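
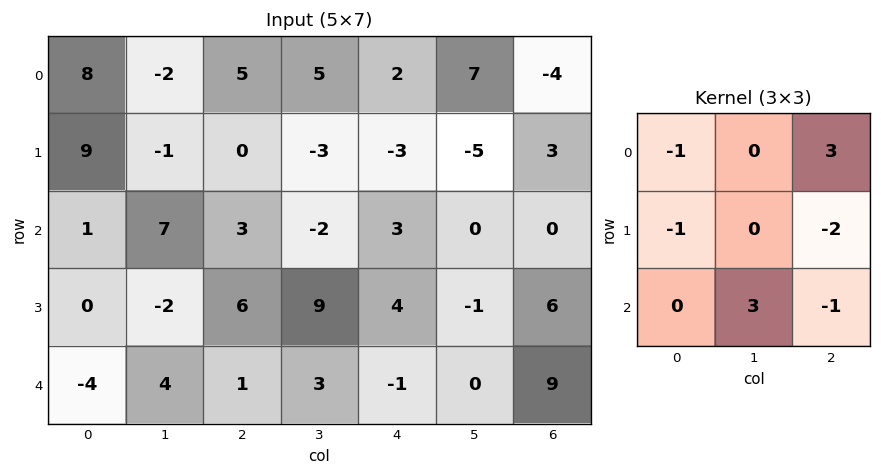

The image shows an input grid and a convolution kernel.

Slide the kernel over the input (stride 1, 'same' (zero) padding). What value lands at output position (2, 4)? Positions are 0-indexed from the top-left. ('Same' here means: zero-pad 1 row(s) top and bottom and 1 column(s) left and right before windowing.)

3

The receptive field on the zero-padded input at this output position is [-3 -3 -5 / -2 3 0 / 9 4 -1]. Elementwise product with the kernel and sum: -3·-1 + -5·3 + -2·-1 + 0·-2 + 4·3 + -1·-1.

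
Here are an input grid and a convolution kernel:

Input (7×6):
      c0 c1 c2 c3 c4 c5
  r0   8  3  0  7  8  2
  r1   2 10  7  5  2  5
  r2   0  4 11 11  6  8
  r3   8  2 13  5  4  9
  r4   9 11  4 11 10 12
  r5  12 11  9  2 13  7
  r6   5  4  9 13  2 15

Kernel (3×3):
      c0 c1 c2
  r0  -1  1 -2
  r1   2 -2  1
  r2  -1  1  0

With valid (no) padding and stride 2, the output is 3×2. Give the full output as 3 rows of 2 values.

-10 -3
9 15
4 18

Output[0,0]: The receptive field on the input at this output position is [8 3 0 / 2 10 7 / 0 4 11]. Elementwise product with the kernel and sum: 8·-1 + 3·1 + 0·-2 + 2·2 + 10·-2 + 7·1 + 0·-1 + 4·1.
Output[0,1]: The receptive field on the input at this output position is [0 7 8 / 7 5 2 / 11 11 6]. Elementwise product with the kernel and sum: 0·-1 + 7·1 + 8·-2 + 7·2 + 5·-2 + 2·1 + 11·-1 + 11·1.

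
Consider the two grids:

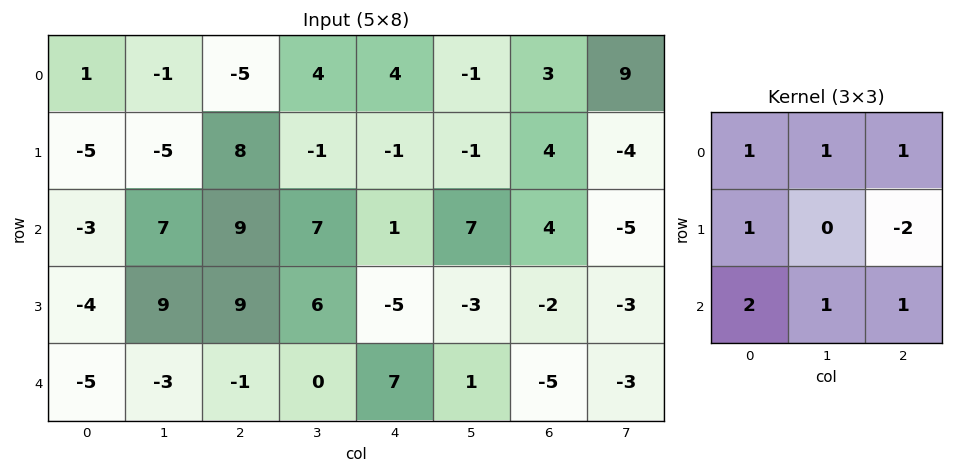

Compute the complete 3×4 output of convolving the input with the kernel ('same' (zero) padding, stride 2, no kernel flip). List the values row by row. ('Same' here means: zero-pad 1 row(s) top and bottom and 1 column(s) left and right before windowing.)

-8 -12 2 -21
-19 28 -6 5
11 21 -4 -1

Output[0,0]: The receptive field on the zero-padded input at this output position is [0 0 0 / 0 1 -1 / 0 -5 -5]. Elementwise product with the kernel and sum: 0·1 + 0·1 + 0·1 + 0·1 + -1·-2 + 0·2 + -5·1 + -5·1.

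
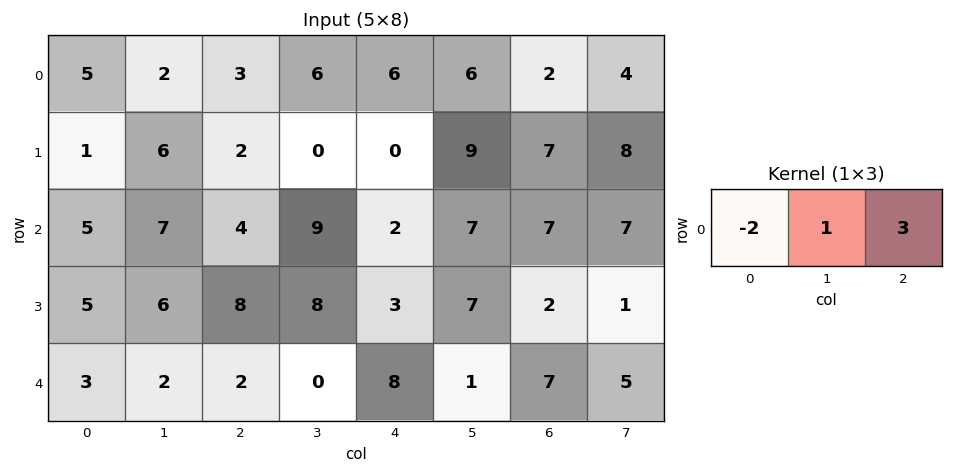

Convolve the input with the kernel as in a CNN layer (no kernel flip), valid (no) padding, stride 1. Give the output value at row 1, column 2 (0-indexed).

-4

The receptive field on the input at this output position is [2 0 0]. Elementwise product with the kernel and sum: 2·-2 + 0·1 + 0·3.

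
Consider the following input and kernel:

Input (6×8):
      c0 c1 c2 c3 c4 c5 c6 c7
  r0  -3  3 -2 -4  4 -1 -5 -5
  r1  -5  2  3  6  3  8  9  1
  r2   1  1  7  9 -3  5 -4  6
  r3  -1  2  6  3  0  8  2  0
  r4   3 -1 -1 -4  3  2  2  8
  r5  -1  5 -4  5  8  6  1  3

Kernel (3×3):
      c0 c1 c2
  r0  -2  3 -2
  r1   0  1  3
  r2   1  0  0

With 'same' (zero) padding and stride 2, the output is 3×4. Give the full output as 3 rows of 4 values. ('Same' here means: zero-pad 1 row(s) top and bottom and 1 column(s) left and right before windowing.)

Output[0,0]: The receptive field on the zero-padded input at this output position is [0 0 0 / 0 -3 3 / 0 -5 2]. Elementwise product with the kernel and sum: 0·-2 + 0·3 + 0·-2 + -3·1 + 3·3 + 0·1.

6 -12 7 -12
-15 29 -4 31
-7 0 -8 22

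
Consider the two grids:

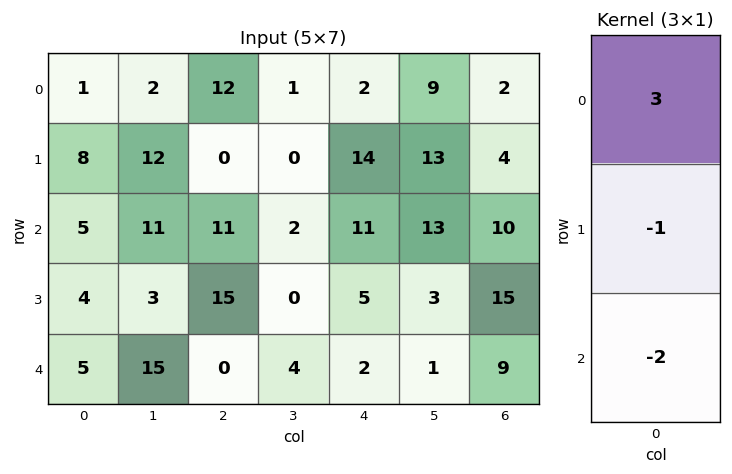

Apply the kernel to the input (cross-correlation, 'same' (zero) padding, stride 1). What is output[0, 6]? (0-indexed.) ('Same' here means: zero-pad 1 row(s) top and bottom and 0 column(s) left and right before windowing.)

-10

The receptive field on the zero-padded input at this output position is [0 / 2 / 4]. Elementwise product with the kernel and sum: 0·3 + 2·-1 + 4·-2.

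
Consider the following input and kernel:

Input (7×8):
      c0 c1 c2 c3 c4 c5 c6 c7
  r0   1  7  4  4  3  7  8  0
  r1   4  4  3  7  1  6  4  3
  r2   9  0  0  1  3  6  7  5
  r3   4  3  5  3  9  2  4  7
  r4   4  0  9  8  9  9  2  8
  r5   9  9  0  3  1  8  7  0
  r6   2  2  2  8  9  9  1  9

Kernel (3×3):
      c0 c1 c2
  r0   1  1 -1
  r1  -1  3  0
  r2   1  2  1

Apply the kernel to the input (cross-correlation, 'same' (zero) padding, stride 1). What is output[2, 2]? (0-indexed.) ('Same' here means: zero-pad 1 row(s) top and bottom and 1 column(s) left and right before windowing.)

16

The receptive field on the zero-padded input at this output position is [4 3 7 / 0 0 1 / 3 5 3]. Elementwise product with the kernel and sum: 4·1 + 3·1 + 7·-1 + 0·-1 + 0·3 + 3·1 + 5·2 + 3·1.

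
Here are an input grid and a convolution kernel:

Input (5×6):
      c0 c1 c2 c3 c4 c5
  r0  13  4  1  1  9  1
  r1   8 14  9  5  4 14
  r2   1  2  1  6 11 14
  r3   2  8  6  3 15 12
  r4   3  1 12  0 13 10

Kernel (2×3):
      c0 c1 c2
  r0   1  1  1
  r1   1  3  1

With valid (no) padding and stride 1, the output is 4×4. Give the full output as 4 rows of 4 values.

Output[0,0]: The receptive field on the input at this output position is [13 4 1 / 8 14 9]. Elementwise product with the kernel and sum: 13·1 + 4·1 + 1·1 + 8·1 + 14·3 + 9·1.
Output[0,1]: The receptive field on the input at this output position is [4 1 1 / 14 9 5]. Elementwise product with the kernel and sum: 4·1 + 1·1 + 1·1 + 14·1 + 9·3 + 5·1.

77 52 39 42
39 39 48 76
36 38 48 91
34 54 49 79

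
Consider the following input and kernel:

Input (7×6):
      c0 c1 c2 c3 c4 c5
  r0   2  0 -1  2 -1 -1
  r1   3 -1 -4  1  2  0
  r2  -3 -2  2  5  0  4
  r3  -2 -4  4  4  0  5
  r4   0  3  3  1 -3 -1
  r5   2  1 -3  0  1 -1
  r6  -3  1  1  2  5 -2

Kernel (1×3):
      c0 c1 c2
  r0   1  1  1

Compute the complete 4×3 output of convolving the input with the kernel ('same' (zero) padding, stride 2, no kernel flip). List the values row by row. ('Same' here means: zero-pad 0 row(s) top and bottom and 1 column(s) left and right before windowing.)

Output[0,0]: The receptive field on the zero-padded input at this output position is [0 2 0]. Elementwise product with the kernel and sum: 0·1 + 2·1 + 0·1.
Output[0,1]: The receptive field on the zero-padded input at this output position is [0 -1 2]. Elementwise product with the kernel and sum: 0·1 + -1·1 + 2·1.

2 1 0
-5 5 9
3 7 -3
-2 4 5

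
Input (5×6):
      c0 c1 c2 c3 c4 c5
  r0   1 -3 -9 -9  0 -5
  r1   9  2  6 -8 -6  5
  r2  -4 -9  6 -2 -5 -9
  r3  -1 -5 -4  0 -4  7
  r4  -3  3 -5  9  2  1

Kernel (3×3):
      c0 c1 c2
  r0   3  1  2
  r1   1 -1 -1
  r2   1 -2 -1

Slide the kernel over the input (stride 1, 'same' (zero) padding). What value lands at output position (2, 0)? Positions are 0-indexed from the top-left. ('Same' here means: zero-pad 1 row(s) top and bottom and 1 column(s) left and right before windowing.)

The receptive field on the zero-padded input at this output position is [0 9 2 / 0 -4 -9 / 0 -1 -5]. Elementwise product with the kernel and sum: 0·3 + 9·1 + 2·2 + 0·1 + -4·-1 + -9·-1 + 0·1 + -1·-2 + -5·-1.

33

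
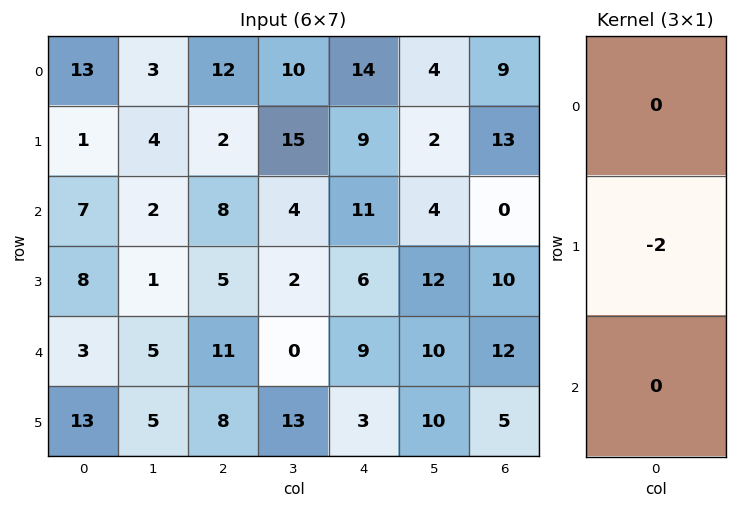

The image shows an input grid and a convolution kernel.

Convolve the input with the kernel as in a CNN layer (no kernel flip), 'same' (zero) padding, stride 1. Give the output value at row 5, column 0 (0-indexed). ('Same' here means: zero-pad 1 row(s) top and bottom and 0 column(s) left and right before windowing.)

-26

The receptive field on the zero-padded input at this output position is [3 / 13 / 0]. Elementwise product with the kernel and sum: 13·-2.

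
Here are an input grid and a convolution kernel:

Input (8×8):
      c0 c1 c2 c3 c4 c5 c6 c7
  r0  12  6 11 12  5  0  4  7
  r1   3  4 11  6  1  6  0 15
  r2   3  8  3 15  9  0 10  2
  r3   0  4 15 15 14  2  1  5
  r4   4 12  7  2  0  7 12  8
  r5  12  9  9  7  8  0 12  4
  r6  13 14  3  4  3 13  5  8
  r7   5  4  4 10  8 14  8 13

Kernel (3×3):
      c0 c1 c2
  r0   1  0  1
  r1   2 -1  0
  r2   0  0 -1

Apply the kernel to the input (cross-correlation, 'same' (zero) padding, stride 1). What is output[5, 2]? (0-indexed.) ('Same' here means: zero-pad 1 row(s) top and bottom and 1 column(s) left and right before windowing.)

The receptive field on the zero-padded input at this output position is [12 7 2 / 9 9 7 / 14 3 4]. Elementwise product with the kernel and sum: 12·1 + 2·1 + 9·2 + 9·-1 + 4·-1.

19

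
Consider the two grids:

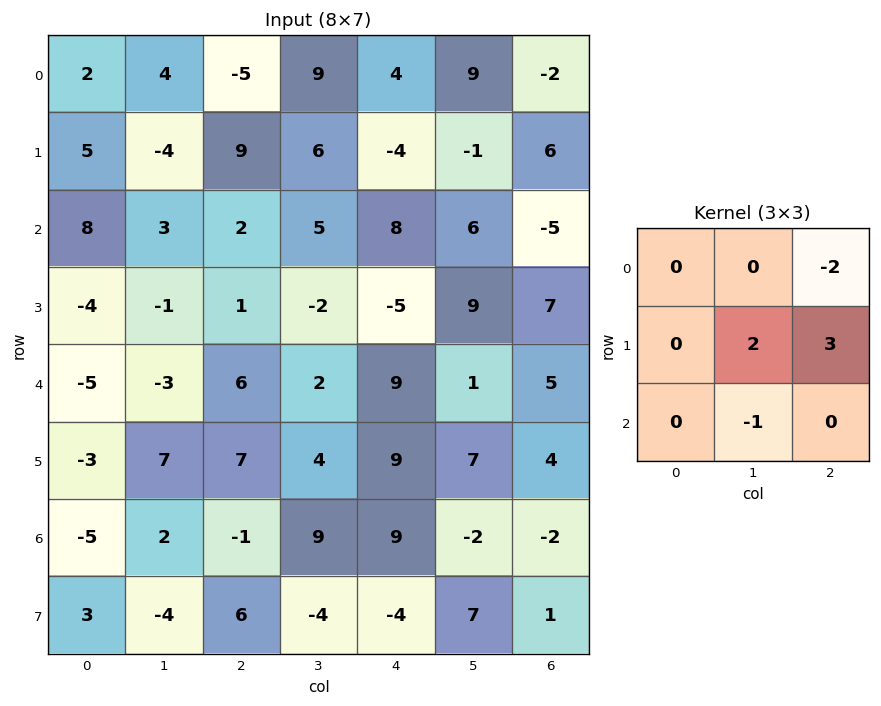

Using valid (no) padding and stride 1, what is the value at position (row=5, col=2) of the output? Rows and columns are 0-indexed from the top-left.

The receptive field on the input at this output position is [7 4 9 / -1 9 9 / 6 -4 -4]. Elementwise product with the kernel and sum: 9·-2 + 9·2 + 9·3 + -4·-1.

31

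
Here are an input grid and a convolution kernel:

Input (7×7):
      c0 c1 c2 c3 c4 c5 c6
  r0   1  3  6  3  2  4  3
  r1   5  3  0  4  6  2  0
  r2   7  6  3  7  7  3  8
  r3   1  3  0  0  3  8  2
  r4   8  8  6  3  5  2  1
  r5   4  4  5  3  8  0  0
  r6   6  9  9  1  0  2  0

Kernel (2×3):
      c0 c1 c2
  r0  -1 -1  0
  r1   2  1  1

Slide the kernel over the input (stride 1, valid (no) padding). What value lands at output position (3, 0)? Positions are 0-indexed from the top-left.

26

The receptive field on the input at this output position is [1 3 0 / 8 8 6]. Elementwise product with the kernel and sum: 1·-1 + 3·-1 + 8·2 + 8·1 + 6·1.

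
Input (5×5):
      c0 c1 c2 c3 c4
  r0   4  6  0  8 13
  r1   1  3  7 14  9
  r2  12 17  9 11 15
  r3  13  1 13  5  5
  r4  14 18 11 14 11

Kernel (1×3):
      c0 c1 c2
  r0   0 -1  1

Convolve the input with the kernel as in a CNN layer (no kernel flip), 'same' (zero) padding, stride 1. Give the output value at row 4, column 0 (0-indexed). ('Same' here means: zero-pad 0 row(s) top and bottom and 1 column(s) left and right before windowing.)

The receptive field on the zero-padded input at this output position is [0 14 18]. Elementwise product with the kernel and sum: 14·-1 + 18·1.

4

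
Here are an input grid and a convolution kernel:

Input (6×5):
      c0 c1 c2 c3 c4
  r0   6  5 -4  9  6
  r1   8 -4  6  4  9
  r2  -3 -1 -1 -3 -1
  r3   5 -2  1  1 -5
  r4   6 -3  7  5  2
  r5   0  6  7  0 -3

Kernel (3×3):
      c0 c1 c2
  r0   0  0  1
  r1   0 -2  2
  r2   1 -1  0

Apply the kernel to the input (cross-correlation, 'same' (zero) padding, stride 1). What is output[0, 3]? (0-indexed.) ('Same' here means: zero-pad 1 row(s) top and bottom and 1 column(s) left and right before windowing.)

The receptive field on the zero-padded input at this output position is [0 0 0 / -4 9 6 / 6 4 9]. Elementwise product with the kernel and sum: 0·1 + 9·-2 + 6·2 + 6·1 + 4·-1.

-4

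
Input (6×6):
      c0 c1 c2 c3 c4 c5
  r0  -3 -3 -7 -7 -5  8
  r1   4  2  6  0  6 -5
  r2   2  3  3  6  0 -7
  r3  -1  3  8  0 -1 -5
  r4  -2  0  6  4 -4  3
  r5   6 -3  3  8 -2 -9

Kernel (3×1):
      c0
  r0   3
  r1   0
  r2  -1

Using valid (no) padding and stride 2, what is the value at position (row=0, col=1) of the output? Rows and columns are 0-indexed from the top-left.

-24

The receptive field on the input at this output position is [-7 / 6 / 3]. Elementwise product with the kernel and sum: -7·3 + 3·-1.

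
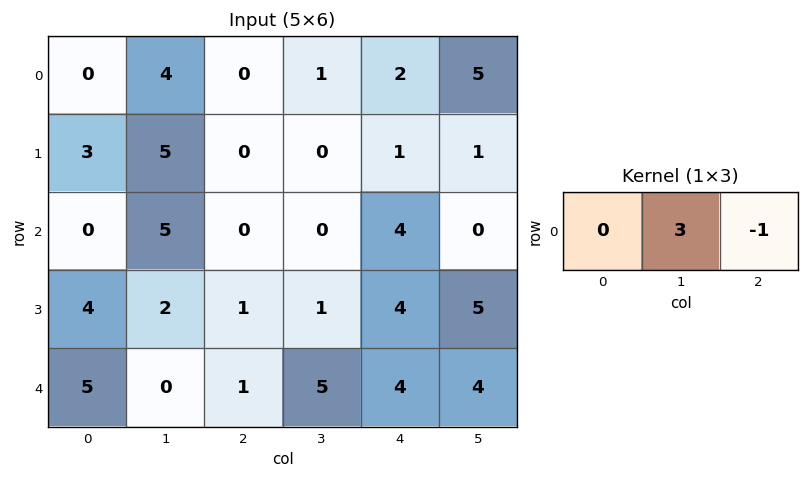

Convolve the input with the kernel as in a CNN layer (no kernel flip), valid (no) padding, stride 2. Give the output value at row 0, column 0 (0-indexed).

The receptive field on the input at this output position is [0 4 0]. Elementwise product with the kernel and sum: 4·3 + 0·-1.

12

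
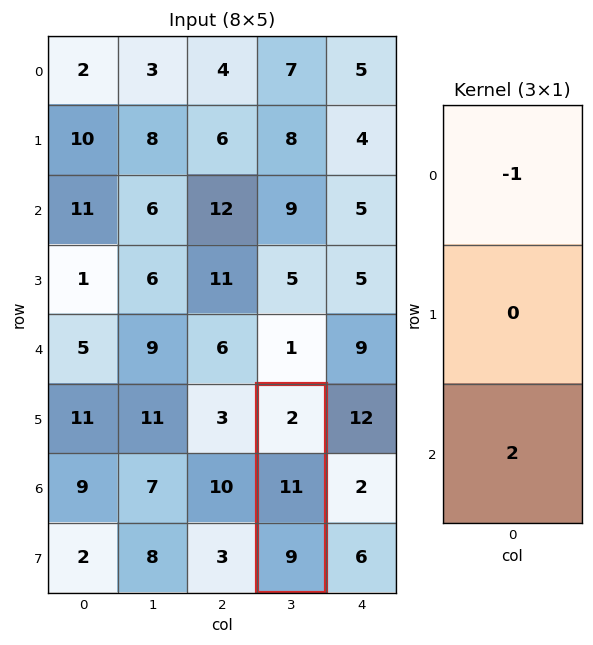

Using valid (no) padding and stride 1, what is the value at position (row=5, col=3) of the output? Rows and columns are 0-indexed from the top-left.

The receptive field on the input at this output position is [2 / 11 / 9]. Elementwise product with the kernel and sum: 2·-1 + 9·2.

16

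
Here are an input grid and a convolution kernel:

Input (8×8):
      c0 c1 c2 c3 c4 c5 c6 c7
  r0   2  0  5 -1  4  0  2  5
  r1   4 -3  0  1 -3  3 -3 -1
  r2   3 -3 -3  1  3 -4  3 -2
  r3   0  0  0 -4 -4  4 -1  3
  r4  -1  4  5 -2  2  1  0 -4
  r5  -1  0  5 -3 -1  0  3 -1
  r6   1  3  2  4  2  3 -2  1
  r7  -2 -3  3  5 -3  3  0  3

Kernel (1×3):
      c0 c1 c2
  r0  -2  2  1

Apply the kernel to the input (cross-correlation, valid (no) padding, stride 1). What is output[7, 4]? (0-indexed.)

The receptive field on the input at this output position is [-3 3 0]. Elementwise product with the kernel and sum: -3·-2 + 3·2 + 0·1.

12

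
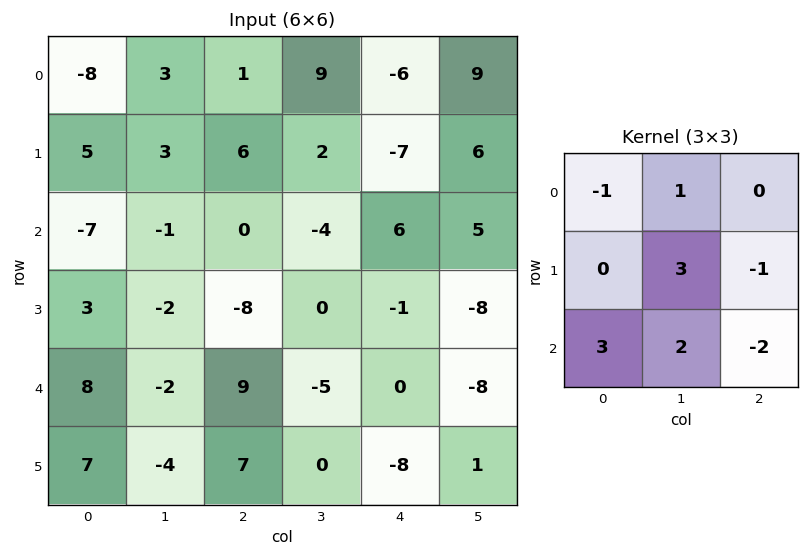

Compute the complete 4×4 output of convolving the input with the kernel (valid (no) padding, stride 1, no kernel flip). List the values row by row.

-9 19 1 -52
16 -15 -44 18
10 -1 14 16
-21 28 30 -11

Output[0,0]: The receptive field on the input at this output position is [-8 3 1 / 5 3 6 / -7 -1 0]. Elementwise product with the kernel and sum: -8·-1 + 3·1 + 3·3 + 6·-1 + -7·3 + -1·2 + 0·-2.
Output[0,1]: The receptive field on the input at this output position is [3 1 9 / 3 6 2 / -1 0 -4]. Elementwise product with the kernel and sum: 3·-1 + 1·1 + 6·3 + 2·-1 + -1·3 + 0·2 + -4·-2.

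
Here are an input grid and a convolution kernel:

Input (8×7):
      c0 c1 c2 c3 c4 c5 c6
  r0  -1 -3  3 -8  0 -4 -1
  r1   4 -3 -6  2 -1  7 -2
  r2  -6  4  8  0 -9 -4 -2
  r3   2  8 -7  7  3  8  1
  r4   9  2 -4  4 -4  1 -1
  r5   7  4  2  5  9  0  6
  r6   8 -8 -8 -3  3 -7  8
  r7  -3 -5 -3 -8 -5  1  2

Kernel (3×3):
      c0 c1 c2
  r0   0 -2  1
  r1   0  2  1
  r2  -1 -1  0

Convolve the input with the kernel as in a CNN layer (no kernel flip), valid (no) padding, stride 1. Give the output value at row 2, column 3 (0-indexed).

The receptive field on the input at this output position is [0 -9 -4 / 7 3 8 / 4 -4 1]. Elementwise product with the kernel and sum: -9·-2 + -4·1 + 3·2 + 8·1 + 4·-1 + -4·-1.

28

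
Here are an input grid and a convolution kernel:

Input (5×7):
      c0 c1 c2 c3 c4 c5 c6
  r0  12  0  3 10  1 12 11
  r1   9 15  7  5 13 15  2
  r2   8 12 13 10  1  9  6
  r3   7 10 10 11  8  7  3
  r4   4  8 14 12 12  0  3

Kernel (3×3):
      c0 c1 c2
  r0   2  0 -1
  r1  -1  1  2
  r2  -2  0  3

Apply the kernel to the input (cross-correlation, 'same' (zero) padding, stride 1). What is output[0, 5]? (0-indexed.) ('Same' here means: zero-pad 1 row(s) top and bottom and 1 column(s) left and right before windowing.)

The receptive field on the zero-padded input at this output position is [0 0 0 / 1 12 11 / 13 15 2]. Elementwise product with the kernel and sum: 0·2 + 0·-1 + 1·-1 + 12·1 + 11·2 + 13·-2 + 2·3.

13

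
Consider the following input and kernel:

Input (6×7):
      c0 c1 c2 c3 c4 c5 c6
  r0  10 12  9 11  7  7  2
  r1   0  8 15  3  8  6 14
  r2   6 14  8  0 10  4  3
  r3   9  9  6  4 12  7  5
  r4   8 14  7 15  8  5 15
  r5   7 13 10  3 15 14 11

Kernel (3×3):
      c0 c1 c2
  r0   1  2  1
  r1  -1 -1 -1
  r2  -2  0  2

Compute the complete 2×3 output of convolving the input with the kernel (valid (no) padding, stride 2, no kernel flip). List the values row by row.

Output[0,0]: The receptive field on the input at this output position is [10 12 9 / 0 8 15 / 6 14 8]. Elementwise product with the kernel and sum: 10·1 + 12·2 + 9·1 + 0·-1 + 8·-1 + 15·-1 + 6·-2 + 8·2.

24 16 -19
16 -2 11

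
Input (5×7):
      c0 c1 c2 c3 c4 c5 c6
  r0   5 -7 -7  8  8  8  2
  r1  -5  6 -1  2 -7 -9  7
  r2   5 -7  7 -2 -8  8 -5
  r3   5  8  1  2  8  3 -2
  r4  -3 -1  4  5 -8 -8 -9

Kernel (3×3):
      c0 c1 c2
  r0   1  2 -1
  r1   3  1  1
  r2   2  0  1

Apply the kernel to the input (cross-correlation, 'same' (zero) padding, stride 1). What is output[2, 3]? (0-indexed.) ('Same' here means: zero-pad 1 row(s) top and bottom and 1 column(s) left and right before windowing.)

The receptive field on the zero-padded input at this output position is [-1 2 -7 / 7 -2 -8 / 1 2 8]. Elementwise product with the kernel and sum: -1·1 + 2·2 + -7·-1 + 7·3 + -2·1 + -8·1 + 1·2 + 8·1.

31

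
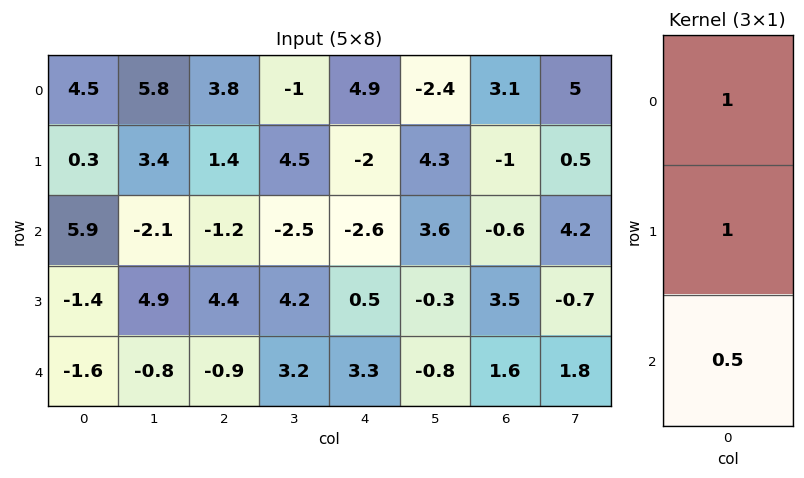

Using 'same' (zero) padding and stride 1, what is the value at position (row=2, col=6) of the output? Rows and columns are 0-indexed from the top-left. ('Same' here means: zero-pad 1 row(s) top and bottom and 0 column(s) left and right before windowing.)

The receptive field on the zero-padded input at this output position is [-1 / -0.6 / 3.5]. Elementwise product with the kernel and sum: -1·1 + -0.6·1 + 3.5·0.5.

0.15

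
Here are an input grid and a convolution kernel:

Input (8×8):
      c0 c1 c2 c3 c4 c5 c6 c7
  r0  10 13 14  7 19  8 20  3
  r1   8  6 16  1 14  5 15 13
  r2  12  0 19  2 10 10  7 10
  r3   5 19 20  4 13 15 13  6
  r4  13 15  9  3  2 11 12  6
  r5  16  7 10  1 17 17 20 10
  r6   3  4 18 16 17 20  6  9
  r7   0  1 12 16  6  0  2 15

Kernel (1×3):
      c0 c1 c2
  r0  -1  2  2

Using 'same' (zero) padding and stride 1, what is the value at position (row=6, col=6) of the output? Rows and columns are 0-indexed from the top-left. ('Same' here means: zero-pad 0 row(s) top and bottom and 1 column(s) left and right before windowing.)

The receptive field on the zero-padded input at this output position is [20 6 9]. Elementwise product with the kernel and sum: 20·-1 + 6·2 + 9·2.

10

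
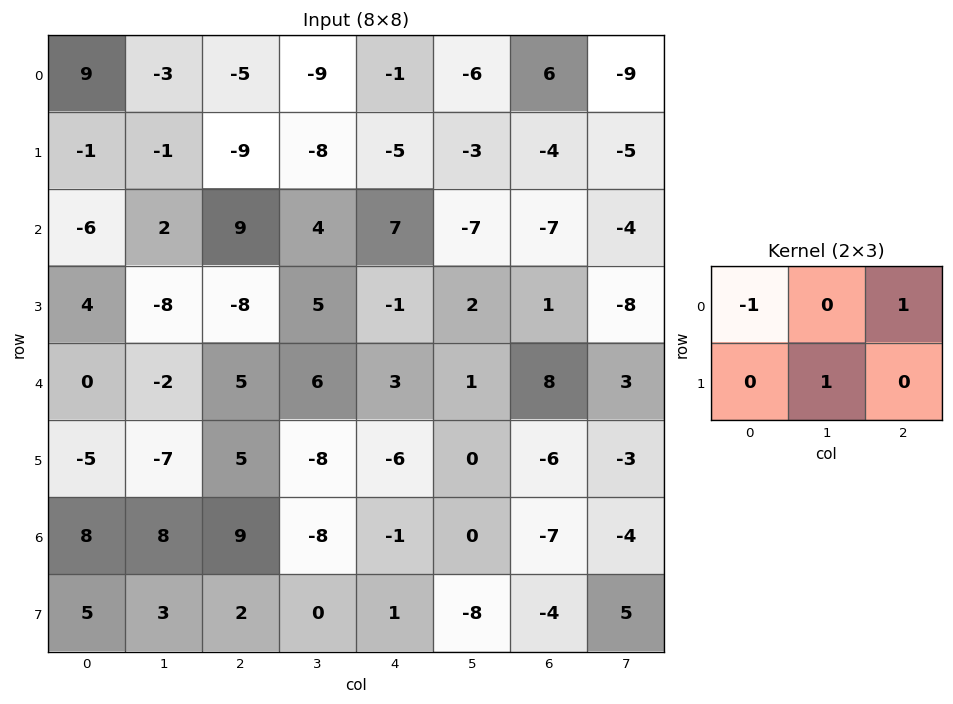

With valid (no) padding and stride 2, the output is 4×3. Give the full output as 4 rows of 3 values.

Output[0,0]: The receptive field on the input at this output position is [9 -3 -5 / -1 -1 -9]. Elementwise product with the kernel and sum: 9·-1 + -5·1 + -1·1.
Output[0,1]: The receptive field on the input at this output position is [-5 -9 -1 / -9 -8 -5]. Elementwise product with the kernel and sum: -5·-1 + -1·1 + -8·1.

-15 -4 4
7 3 -12
-2 -10 5
4 -10 -14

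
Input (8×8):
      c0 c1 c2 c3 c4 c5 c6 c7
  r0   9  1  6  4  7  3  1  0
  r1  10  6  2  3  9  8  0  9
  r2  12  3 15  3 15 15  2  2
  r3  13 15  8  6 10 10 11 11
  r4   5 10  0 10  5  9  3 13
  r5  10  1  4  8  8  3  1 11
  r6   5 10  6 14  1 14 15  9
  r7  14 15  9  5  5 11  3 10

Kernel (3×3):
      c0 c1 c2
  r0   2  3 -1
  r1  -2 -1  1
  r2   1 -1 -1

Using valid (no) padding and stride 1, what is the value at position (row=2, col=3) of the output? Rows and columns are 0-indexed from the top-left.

20

The receptive field on the input at this output position is [3 15 15 / 6 10 10 / 10 5 9]. Elementwise product with the kernel and sum: 3·2 + 15·3 + 15·-1 + 6·-2 + 10·-1 + 10·1 + 10·1 + 5·-1 + 9·-1.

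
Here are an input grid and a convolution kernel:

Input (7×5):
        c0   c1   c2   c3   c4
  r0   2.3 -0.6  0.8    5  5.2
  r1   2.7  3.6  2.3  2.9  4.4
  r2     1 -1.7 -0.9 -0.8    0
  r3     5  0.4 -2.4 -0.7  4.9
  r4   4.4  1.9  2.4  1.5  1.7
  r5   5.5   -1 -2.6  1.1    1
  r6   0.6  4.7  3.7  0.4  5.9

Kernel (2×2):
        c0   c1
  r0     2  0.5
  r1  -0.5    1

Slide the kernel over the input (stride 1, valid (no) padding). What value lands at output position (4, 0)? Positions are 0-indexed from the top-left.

6

The receptive field on the input at this output position is [4.4 1.9 / 5.5 -1]. Elementwise product with the kernel and sum: 4.4·2 + 1.9·0.5 + 5.5·-0.5 + -1·1.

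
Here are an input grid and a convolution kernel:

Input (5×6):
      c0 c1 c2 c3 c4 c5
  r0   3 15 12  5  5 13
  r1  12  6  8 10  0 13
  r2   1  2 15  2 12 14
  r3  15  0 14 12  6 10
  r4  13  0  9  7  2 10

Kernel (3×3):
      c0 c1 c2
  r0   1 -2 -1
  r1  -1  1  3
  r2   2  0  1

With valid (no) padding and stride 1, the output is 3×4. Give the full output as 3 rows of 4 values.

Output[0,0]: The receptive field on the input at this output position is [3 15 12 / 12 6 8 / 1 2 15]. Elementwise product with the kernel and sum: 3·1 + 15·-2 + 12·-1 + 12·-1 + 6·1 + 8·3 + 1·2 + 15·1.
Output[0,1]: The receptive field on the input at this output position is [15 12 5 / 6 8 10 / 2 15 2]. Elementwise product with the kernel and sum: 15·1 + 12·-2 + 5·-1 + 6·-1 + 8·1 + 10·3 + 2·2 + 2·1.

-4 24 41 29
82 11 45 83
44 27 35 12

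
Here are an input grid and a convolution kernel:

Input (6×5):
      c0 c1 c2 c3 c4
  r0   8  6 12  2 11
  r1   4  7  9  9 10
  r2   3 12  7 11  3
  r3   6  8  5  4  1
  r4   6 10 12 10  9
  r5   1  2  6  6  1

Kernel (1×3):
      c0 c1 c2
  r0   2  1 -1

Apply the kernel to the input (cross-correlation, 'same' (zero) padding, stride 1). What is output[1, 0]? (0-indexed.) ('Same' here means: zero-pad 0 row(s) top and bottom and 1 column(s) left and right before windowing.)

-3

The receptive field on the zero-padded input at this output position is [0 4 7]. Elementwise product with the kernel and sum: 0·2 + 4·1 + 7·-1.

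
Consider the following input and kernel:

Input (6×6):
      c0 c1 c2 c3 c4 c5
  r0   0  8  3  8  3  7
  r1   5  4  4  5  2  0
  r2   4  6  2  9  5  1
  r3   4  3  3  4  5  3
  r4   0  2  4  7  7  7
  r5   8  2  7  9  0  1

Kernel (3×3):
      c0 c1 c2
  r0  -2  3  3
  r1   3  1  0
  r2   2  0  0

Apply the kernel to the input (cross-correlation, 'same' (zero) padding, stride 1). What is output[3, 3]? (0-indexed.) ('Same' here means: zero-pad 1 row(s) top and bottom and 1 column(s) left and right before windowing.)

59

The receptive field on the zero-padded input at this output position is [2 9 5 / 3 4 5 / 4 7 7]. Elementwise product with the kernel and sum: 2·-2 + 9·3 + 5·3 + 3·3 + 4·1 + 4·2.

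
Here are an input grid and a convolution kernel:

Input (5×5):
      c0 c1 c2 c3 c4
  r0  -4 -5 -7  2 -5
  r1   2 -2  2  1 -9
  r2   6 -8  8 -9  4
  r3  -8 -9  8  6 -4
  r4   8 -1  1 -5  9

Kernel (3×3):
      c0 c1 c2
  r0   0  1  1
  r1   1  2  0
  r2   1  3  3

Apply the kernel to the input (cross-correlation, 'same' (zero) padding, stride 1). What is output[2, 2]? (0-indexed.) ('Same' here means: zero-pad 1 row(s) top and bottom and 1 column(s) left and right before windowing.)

The receptive field on the zero-padded input at this output position is [-2 2 1 / -8 8 -9 / -9 8 6]. Elementwise product with the kernel and sum: 2·1 + 1·1 + -8·1 + 8·2 + -9·1 + 8·3 + 6·3.

44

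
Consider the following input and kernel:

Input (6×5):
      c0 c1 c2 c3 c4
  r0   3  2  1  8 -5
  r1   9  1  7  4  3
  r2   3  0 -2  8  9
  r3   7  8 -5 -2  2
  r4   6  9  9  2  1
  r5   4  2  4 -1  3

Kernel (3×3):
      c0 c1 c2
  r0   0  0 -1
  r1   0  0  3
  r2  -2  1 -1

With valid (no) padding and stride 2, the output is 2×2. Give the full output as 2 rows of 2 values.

Output[0,0]: The receptive field on the input at this output position is [3 2 1 / 9 1 7 / 3 0 -2]. Elementwise product with the kernel and sum: 1·-1 + 7·3 + 3·-2 + 0·1 + -2·-1.
Output[0,1]: The receptive field on the input at this output position is [1 8 -5 / 7 4 3 / -2 8 9]. Elementwise product with the kernel and sum: -5·-1 + 3·3 + -2·-2 + 8·1 + 9·-1.

16 17
-25 -20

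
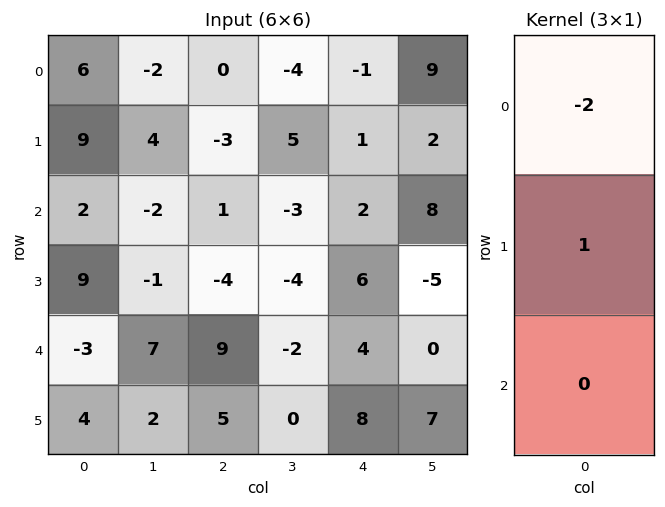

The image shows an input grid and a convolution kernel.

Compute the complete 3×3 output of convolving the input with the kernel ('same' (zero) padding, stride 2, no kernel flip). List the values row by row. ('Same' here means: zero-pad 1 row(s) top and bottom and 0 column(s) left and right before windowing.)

Output[0,0]: The receptive field on the zero-padded input at this output position is [0 / 6 / 9]. Elementwise product with the kernel and sum: 0·-2 + 6·1.
Output[0,1]: The receptive field on the zero-padded input at this output position is [0 / 0 / -3]. Elementwise product with the kernel and sum: 0·-2 + 0·1.

6 0 -1
-16 7 0
-21 17 -8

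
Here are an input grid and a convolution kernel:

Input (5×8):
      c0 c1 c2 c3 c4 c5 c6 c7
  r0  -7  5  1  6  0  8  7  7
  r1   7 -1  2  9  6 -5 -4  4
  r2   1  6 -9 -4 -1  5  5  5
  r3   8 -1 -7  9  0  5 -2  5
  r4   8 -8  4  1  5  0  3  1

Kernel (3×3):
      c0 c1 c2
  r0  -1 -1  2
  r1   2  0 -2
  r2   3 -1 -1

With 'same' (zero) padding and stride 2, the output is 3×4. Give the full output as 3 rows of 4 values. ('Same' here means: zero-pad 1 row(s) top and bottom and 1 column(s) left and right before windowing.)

Output[0,0]: The receptive field on the zero-padded input at this output position is [0 0 0 / 0 -7 5 / 0 7 -1]. Elementwise product with the kernel and sum: 0·-1 + 0·-1 + 0·2 + 0·2 + 5·-2 + 0·3 + 7·-1 + -1·-1.
Output[0,1]: The receptive field on the zero-padded input at this output position is [0 0 0 / 5 1 6 / -1 2 9]. Elementwise product with the kernel and sum: 0·-1 + 0·-1 + 0·2 + 5·2 + 6·-2 + -1·3 + 2·-1 + 9·-1.

-16 -16 22 -13
-28 32 -21 29
6 8 3 5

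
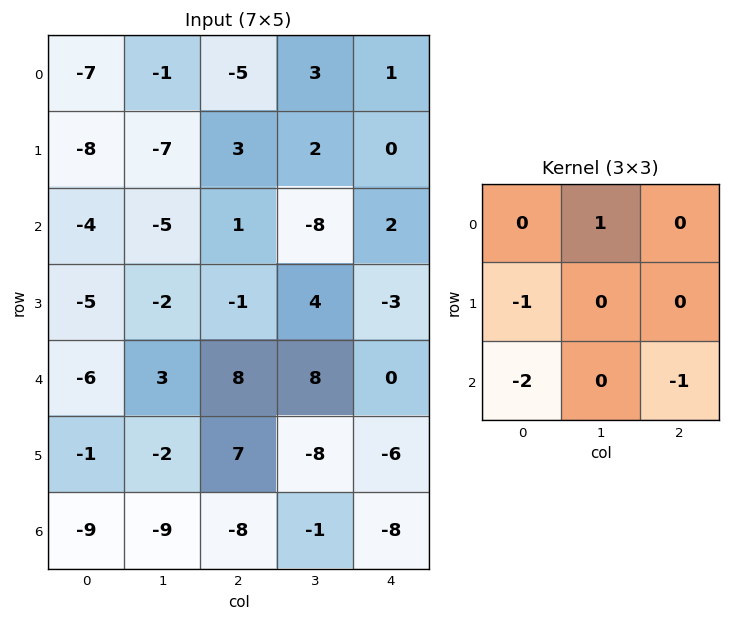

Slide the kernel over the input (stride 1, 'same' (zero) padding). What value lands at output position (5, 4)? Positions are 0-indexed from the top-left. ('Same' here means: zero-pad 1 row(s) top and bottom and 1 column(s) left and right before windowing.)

The receptive field on the zero-padded input at this output position is [8 0 0 / -8 -6 0 / -1 -8 0]. Elementwise product with the kernel and sum: 0·1 + -8·-1 + -1·-2 + 0·-1.

10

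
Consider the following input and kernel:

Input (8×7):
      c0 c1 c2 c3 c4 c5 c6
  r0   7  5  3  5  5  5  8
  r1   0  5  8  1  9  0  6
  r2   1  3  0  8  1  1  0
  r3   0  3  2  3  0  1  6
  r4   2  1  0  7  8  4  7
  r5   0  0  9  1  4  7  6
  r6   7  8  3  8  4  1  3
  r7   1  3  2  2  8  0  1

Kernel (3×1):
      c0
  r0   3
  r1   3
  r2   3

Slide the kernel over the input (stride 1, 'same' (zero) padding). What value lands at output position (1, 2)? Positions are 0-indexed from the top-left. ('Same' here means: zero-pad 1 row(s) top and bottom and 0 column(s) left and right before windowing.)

The receptive field on the zero-padded input at this output position is [3 / 8 / 0]. Elementwise product with the kernel and sum: 3·3 + 8·3 + 0·3.

33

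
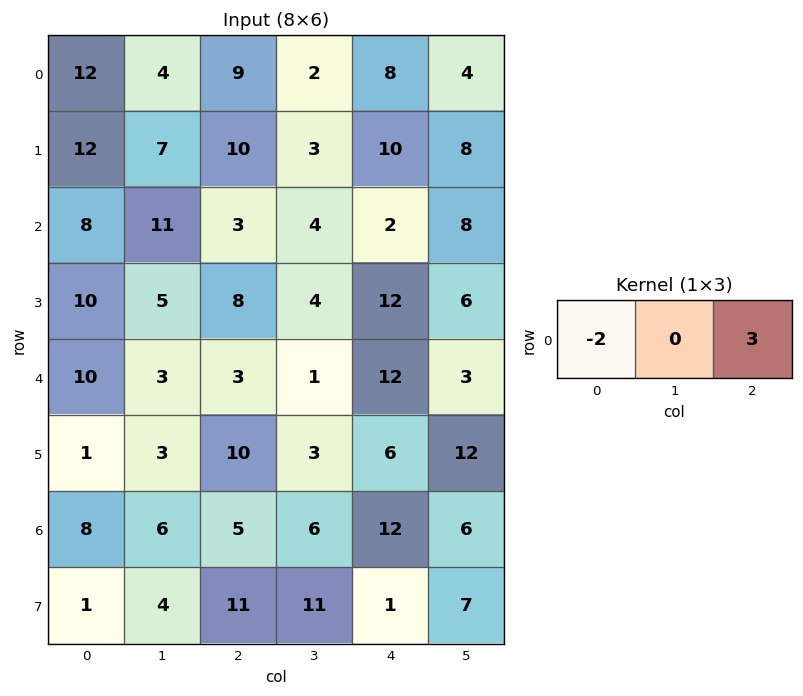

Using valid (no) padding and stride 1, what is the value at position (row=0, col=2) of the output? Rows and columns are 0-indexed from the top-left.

6

The receptive field on the input at this output position is [9 2 8]. Elementwise product with the kernel and sum: 9·-2 + 8·3.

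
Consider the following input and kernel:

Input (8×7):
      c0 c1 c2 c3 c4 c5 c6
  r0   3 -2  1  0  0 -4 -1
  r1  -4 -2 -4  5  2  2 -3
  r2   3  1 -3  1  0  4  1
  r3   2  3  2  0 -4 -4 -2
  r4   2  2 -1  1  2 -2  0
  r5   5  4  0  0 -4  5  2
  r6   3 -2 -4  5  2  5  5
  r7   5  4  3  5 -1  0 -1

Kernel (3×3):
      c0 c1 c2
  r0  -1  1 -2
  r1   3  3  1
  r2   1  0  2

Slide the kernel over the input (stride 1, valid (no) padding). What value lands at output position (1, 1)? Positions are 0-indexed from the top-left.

The receptive field on the input at this output position is [-2 -4 5 / 1 -3 1 / 3 2 0]. Elementwise product with the kernel and sum: -2·-1 + -4·1 + 5·-2 + 1·3 + -3·3 + 1·1 + 3·1 + 0·2.

-14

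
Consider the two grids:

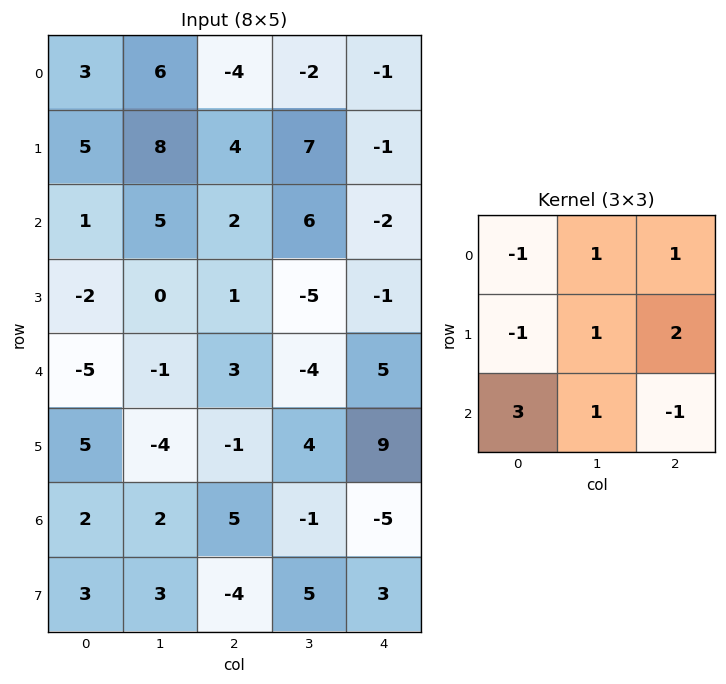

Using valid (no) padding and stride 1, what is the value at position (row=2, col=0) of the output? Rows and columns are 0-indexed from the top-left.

The receptive field on the input at this output position is [1 5 2 / -2 0 1 / -5 -1 3]. Elementwise product with the kernel and sum: 1·-1 + 5·1 + 2·1 + -2·-1 + 0·1 + 1·2 + -5·3 + -1·1 + 3·-1.

-9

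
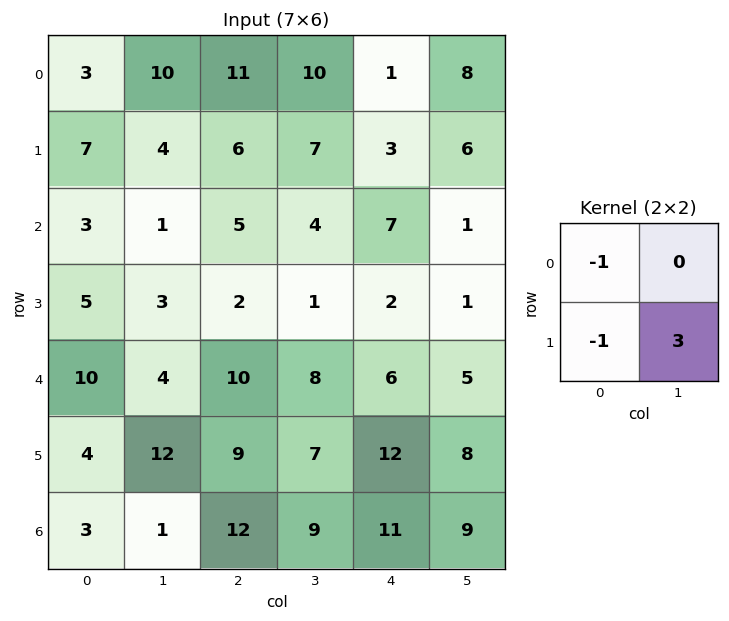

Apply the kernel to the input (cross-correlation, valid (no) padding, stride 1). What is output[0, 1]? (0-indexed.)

The receptive field on the input at this output position is [10 11 / 4 6]. Elementwise product with the kernel and sum: 10·-1 + 4·-1 + 6·3.

4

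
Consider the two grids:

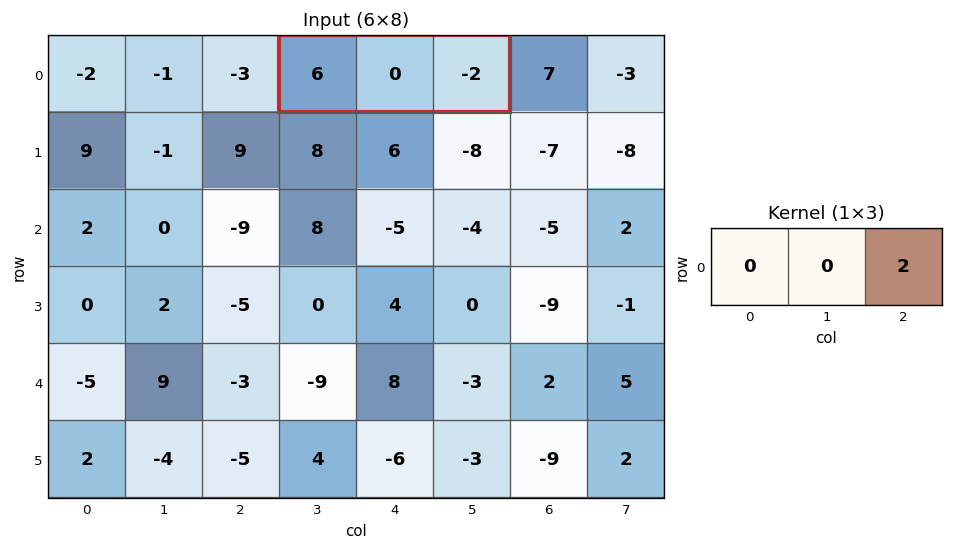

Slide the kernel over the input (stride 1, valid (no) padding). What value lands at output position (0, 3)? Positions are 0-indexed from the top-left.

The receptive field on the input at this output position is [6 0 -2]. Elementwise product with the kernel and sum: -2·2.

-4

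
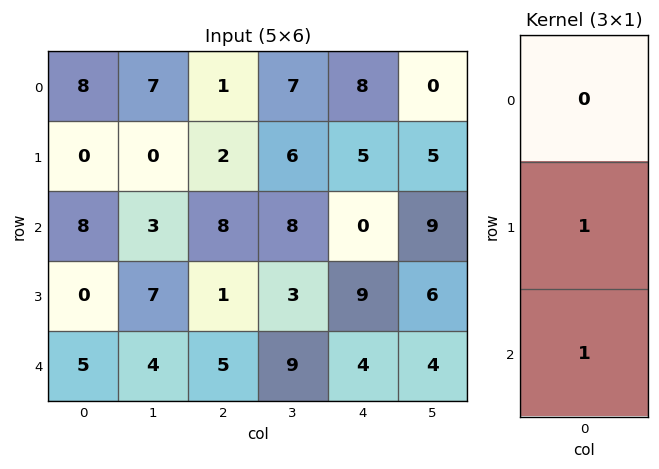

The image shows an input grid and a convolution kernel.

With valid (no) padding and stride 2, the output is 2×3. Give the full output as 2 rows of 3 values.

Output[0,0]: The receptive field on the input at this output position is [8 / 0 / 8]. Elementwise product with the kernel and sum: 0·1 + 8·1.
Output[0,1]: The receptive field on the input at this output position is [1 / 2 / 8]. Elementwise product with the kernel and sum: 2·1 + 8·1.

8 10 5
5 6 13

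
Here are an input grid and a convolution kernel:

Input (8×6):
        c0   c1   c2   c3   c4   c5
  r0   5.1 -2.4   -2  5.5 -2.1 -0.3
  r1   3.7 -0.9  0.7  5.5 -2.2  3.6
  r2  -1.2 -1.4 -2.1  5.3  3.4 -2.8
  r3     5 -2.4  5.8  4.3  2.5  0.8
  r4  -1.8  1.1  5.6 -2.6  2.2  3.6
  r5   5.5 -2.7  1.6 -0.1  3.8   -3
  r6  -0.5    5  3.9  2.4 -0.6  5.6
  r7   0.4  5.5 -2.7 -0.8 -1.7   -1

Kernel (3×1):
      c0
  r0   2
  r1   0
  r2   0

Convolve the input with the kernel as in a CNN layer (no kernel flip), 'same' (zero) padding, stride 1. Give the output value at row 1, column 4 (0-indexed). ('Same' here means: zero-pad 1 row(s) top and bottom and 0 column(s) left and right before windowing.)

The receptive field on the zero-padded input at this output position is [-2.1 / -2.2 / 3.4]. Elementwise product with the kernel and sum: -2.1·2.

-4.2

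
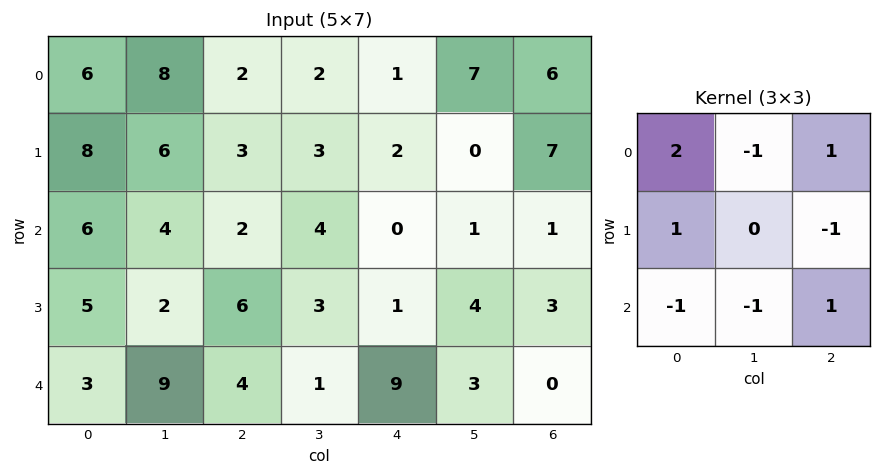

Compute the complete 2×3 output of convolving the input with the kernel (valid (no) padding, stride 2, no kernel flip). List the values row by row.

Output[0,0]: The receptive field on the input at this output position is [6 8 2 / 8 6 3 / 6 4 2]. Elementwise product with the kernel and sum: 6·2 + 8·-1 + 2·1 + 8·1 + 3·-1 + 6·-1 + 4·-1 + 2·1.
Output[0,1]: The receptive field on the input at this output position is [2 2 1 / 3 3 2 / 2 4 0]. Elementwise product with the kernel and sum: 2·2 + 2·-1 + 1·1 + 3·1 + 2·-1 + 2·-1 + 4·-1 + 0·1.

3 -2 -4
1 9 -14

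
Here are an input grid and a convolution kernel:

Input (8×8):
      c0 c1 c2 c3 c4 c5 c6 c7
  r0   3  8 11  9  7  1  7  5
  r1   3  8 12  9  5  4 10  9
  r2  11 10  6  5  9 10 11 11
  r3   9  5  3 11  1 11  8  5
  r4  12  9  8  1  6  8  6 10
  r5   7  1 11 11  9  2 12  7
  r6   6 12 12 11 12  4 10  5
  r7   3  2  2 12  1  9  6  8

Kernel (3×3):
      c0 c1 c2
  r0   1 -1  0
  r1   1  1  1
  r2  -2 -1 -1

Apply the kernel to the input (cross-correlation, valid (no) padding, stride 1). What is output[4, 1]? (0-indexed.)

The receptive field on the input at this output position is [9 8 1 / 1 11 11 / 12 12 11]. Elementwise product with the kernel and sum: 9·1 + 8·-1 + 1·1 + 11·1 + 11·1 + 12·-2 + 12·-1 + 11·-1.

-23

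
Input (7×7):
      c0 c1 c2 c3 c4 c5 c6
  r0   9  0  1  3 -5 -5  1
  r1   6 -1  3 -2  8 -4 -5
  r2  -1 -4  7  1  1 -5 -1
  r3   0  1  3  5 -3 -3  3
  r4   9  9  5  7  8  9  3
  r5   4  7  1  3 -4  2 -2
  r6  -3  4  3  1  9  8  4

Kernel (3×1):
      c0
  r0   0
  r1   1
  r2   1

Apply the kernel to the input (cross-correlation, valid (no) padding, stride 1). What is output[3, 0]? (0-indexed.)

The receptive field on the input at this output position is [0 / 9 / 4]. Elementwise product with the kernel and sum: 9·1 + 4·1.

13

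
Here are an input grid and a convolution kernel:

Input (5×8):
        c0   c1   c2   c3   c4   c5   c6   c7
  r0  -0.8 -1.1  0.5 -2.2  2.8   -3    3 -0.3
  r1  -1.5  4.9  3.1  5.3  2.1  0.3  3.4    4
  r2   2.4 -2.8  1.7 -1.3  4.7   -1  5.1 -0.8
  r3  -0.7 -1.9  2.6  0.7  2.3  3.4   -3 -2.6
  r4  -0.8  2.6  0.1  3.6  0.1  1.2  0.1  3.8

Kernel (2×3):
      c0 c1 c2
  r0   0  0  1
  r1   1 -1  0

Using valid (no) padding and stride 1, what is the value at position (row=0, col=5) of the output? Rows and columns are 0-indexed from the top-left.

-3.4

The receptive field on the input at this output position is [-3 3 -0.3 / 0.3 3.4 4]. Elementwise product with the kernel and sum: -0.3·1 + 0.3·1 + 3.4·-1.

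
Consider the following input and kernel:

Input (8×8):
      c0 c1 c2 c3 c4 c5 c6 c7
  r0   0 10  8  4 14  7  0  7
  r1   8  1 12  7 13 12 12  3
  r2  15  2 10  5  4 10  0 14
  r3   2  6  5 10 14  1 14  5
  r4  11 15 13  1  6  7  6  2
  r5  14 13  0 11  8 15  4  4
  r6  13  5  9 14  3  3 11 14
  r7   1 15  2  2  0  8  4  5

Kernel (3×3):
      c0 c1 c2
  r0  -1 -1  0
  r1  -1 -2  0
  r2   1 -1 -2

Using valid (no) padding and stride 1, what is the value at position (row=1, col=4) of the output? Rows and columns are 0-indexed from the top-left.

-64

The receptive field on the input at this output position is [13 12 12 / 4 10 0 / 14 1 14]. Elementwise product with the kernel and sum: 13·-1 + 12·-1 + 4·-1 + 10·-2 + 14·1 + 1·-1 + 14·-2.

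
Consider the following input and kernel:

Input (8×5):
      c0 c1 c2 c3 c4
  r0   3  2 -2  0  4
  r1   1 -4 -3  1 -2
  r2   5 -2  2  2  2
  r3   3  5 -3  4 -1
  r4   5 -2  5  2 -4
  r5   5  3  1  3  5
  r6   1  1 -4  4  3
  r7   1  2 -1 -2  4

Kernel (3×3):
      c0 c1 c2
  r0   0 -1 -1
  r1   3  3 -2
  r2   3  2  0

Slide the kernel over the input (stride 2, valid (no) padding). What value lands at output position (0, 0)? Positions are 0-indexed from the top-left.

The receptive field on the input at this output position is [3 2 -2 / 1 -4 -3 / 5 -2 2]. Elementwise product with the kernel and sum: 2·-1 + -2·-1 + 1·3 + -4·3 + -3·-2 + 5·3 + -2·2.

8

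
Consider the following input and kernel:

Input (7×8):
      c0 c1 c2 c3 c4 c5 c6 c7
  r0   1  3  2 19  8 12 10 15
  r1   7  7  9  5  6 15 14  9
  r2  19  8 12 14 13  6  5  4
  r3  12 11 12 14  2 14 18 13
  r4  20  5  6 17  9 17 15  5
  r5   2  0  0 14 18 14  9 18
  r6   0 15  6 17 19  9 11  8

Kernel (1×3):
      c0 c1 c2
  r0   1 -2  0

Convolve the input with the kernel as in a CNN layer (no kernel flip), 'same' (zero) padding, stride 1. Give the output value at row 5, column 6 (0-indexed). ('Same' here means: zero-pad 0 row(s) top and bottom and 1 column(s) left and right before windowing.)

The receptive field on the zero-padded input at this output position is [14 9 18]. Elementwise product with the kernel and sum: 14·1 + 9·-2.

-4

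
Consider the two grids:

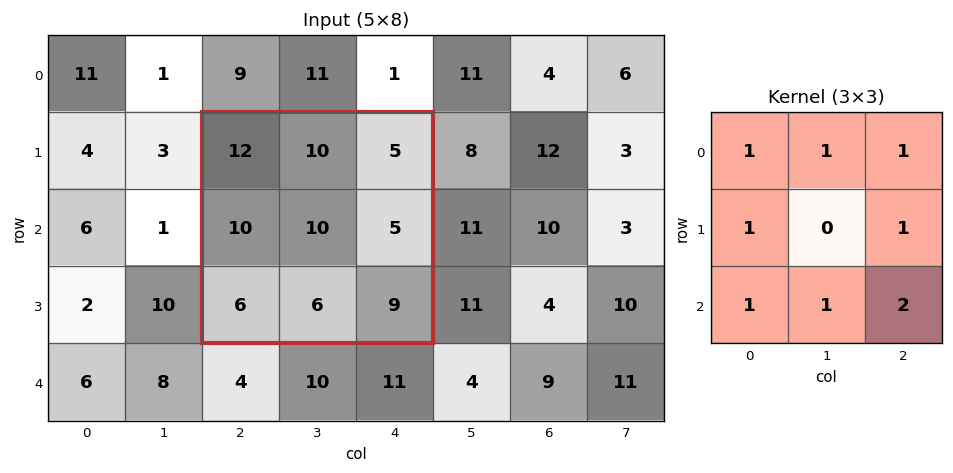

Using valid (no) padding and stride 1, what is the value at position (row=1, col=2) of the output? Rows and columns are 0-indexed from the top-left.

The receptive field on the input at this output position is [12 10 5 / 10 10 5 / 6 6 9]. Elementwise product with the kernel and sum: 12·1 + 10·1 + 5·1 + 10·1 + 5·1 + 6·1 + 6·1 + 9·2.

72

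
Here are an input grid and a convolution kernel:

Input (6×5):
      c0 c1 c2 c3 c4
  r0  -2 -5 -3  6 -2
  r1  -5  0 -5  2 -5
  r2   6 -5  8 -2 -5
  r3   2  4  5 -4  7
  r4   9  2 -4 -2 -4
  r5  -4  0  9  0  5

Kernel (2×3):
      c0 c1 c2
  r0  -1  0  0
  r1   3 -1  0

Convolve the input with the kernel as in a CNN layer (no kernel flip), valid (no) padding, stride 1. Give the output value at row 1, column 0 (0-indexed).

The receptive field on the input at this output position is [-5 0 -5 / 6 -5 8]. Elementwise product with the kernel and sum: -5·-1 + 6·3 + -5·-1.

28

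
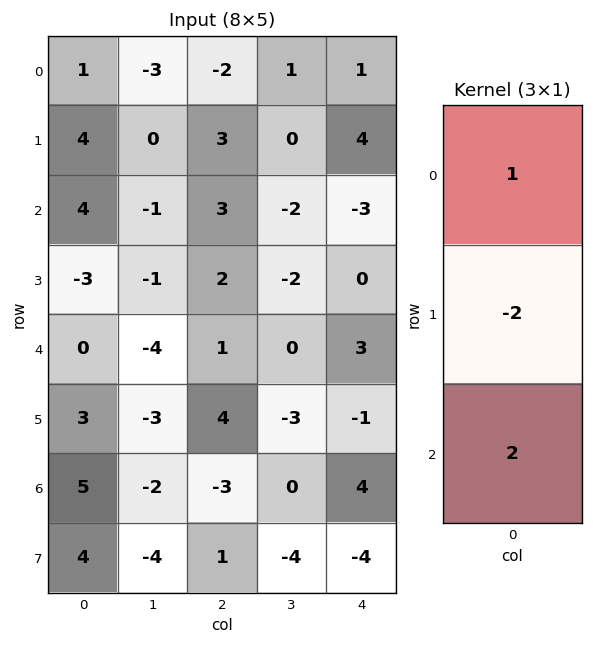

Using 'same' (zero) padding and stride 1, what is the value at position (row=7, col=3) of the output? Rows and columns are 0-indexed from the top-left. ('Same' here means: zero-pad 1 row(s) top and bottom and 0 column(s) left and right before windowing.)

8

The receptive field on the zero-padded input at this output position is [0 / -4 / 0]. Elementwise product with the kernel and sum: 0·1 + -4·-2 + 0·2.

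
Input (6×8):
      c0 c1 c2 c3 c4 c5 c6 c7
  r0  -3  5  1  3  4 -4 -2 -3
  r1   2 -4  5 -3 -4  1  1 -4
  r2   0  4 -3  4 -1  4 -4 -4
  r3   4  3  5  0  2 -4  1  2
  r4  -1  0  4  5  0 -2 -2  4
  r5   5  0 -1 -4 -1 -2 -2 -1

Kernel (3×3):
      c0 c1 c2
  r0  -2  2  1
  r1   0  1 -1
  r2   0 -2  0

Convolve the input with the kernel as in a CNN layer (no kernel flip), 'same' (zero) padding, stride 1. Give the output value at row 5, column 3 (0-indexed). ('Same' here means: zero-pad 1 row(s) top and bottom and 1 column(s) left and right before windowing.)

The receptive field on the zero-padded input at this output position is [4 5 0 / -1 -4 -1 / 0 0 0]. Elementwise product with the kernel and sum: 4·-2 + 5·2 + 0·1 + -4·1 + -1·-1 + 0·-2.

-1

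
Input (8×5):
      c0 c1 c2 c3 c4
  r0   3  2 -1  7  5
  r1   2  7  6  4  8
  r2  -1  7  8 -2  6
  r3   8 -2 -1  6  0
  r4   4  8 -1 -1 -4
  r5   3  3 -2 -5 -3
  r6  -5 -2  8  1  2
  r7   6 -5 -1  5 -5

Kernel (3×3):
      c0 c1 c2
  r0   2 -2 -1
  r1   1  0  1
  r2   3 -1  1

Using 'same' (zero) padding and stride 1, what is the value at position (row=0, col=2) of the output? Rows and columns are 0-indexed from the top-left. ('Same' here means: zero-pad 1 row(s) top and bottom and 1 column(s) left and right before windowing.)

28

The receptive field on the zero-padded input at this output position is [0 0 0 / 2 -1 7 / 7 6 4]. Elementwise product with the kernel and sum: 0·2 + 0·-2 + 0·-1 + 2·1 + 7·1 + 7·3 + 6·-1 + 4·1.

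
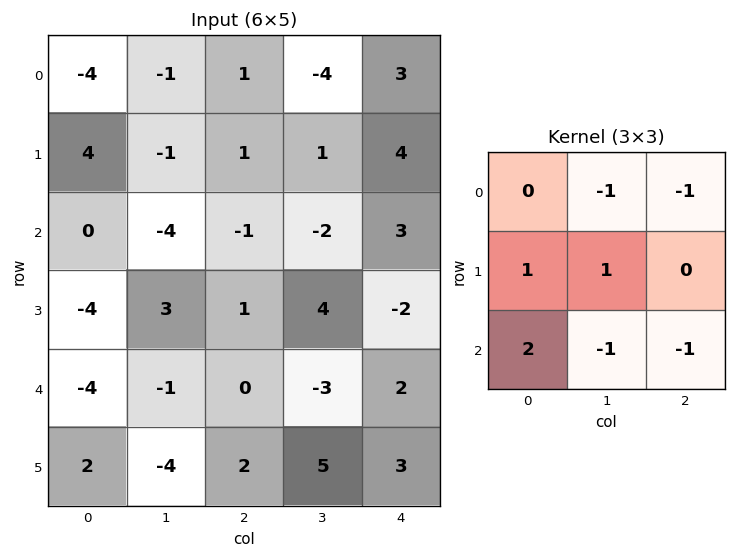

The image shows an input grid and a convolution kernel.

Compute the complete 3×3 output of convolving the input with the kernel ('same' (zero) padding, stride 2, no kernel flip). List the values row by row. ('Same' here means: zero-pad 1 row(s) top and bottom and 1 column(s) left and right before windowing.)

Output[0,0]: The receptive field on the zero-padded input at this output position is [0 0 0 / 0 -4 -1 / 0 4 -1]. Elementwise product with the kernel and sum: 0·-1 + 0·-1 + 0·1 + -4·1 + 0·2 + 4·-1 + -1·-1.

-7 -4 -3
-2 -6 7
-1 -21 8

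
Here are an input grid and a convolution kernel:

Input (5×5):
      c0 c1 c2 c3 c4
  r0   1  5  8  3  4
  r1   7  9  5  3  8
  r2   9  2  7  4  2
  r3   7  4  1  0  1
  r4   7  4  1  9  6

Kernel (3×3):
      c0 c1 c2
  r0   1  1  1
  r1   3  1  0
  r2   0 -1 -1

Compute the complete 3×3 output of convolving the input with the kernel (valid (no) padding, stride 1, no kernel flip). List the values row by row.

Output[0,0]: The receptive field on the input at this output position is [1 5 8 / 7 9 5 / 9 2 7]. Elementwise product with the kernel and sum: 1·1 + 5·1 + 8·1 + 7·3 + 9·1 + 2·-1 + 7·-1.
Output[0,1]: The receptive field on the input at this output position is [5 8 3 / 9 5 3 / 2 7 4]. Elementwise product with the kernel and sum: 5·1 + 8·1 + 3·1 + 9·3 + 5·1 + 7·-1 + 4·-1.

35 37 27
45 29 40
38 16 1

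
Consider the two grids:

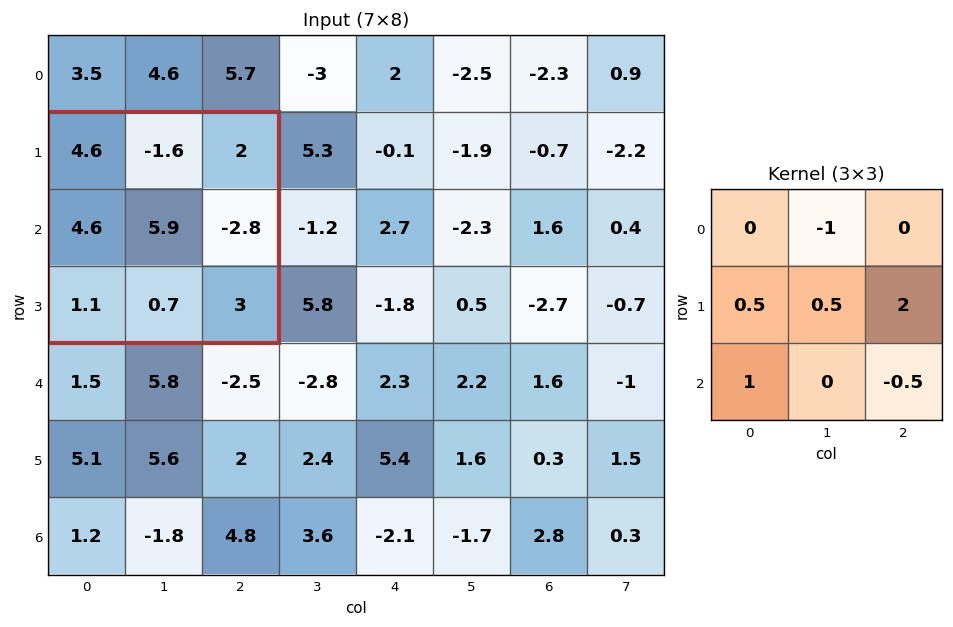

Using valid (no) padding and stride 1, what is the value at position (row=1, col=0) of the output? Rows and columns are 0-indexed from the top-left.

0.85

The receptive field on the input at this output position is [4.6 -1.6 2 / 4.6 5.9 -2.8 / 1.1 0.7 3]. Elementwise product with the kernel and sum: -1.6·-1 + 4.6·0.5 + 5.9·0.5 + -2.8·2 + 1.1·1 + 3·-0.5.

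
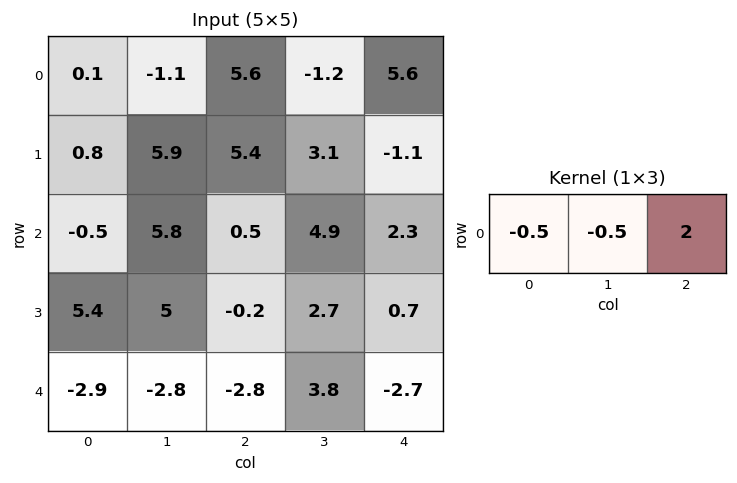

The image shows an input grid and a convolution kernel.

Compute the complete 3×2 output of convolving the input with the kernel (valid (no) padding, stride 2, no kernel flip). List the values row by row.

11.7 9
-1.65 1.9
-2.75 -5.9

Output[0,0]: The receptive field on the input at this output position is [0.1 -1.1 5.6]. Elementwise product with the kernel and sum: 0.1·-0.5 + -1.1·-0.5 + 5.6·2.
Output[0,1]: The receptive field on the input at this output position is [5.6 -1.2 5.6]. Elementwise product with the kernel and sum: 5.6·-0.5 + -1.2·-0.5 + 5.6·2.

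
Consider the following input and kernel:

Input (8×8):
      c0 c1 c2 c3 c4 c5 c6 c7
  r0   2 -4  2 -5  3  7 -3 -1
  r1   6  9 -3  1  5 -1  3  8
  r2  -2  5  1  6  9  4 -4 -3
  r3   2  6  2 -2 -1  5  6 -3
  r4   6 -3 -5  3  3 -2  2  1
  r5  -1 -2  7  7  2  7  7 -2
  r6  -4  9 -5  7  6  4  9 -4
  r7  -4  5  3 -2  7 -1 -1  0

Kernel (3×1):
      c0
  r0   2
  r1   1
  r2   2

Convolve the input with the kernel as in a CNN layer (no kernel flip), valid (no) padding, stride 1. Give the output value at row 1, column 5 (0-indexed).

The receptive field on the input at this output position is [-1 / 4 / 5]. Elementwise product with the kernel and sum: -1·2 + 4·1 + 5·2.

12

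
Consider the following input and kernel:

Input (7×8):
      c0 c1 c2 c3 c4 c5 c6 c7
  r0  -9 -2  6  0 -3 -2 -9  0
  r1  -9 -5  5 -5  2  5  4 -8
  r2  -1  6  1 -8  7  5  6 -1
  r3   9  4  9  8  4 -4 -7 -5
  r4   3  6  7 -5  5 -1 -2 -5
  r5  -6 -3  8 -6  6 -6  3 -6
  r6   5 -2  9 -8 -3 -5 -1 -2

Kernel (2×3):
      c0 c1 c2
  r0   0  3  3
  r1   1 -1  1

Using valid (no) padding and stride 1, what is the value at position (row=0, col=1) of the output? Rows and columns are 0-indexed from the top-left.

3

The receptive field on the input at this output position is [-2 6 0 / -5 5 -5]. Elementwise product with the kernel and sum: 6·3 + 0·3 + -5·1 + 5·-1 + -5·1.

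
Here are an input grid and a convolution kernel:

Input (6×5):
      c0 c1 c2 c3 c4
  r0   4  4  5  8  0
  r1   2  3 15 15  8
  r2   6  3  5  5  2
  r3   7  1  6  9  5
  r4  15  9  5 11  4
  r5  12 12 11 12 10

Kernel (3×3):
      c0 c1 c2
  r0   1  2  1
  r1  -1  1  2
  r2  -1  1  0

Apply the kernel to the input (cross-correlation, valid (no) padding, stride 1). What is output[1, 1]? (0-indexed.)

The receptive field on the input at this output position is [3 15 15 / 3 5 5 / 1 6 9]. Elementwise product with the kernel and sum: 3·1 + 15·2 + 15·1 + 3·-1 + 5·1 + 5·2 + 1·-1 + 6·1.

65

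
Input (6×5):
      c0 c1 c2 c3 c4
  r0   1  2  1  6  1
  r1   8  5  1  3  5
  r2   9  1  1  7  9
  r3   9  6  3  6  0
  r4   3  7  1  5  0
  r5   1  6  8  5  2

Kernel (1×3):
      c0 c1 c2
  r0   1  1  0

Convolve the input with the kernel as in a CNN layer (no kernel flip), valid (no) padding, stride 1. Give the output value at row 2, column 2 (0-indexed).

The receptive field on the input at this output position is [1 7 9]. Elementwise product with the kernel and sum: 1·1 + 7·1.

8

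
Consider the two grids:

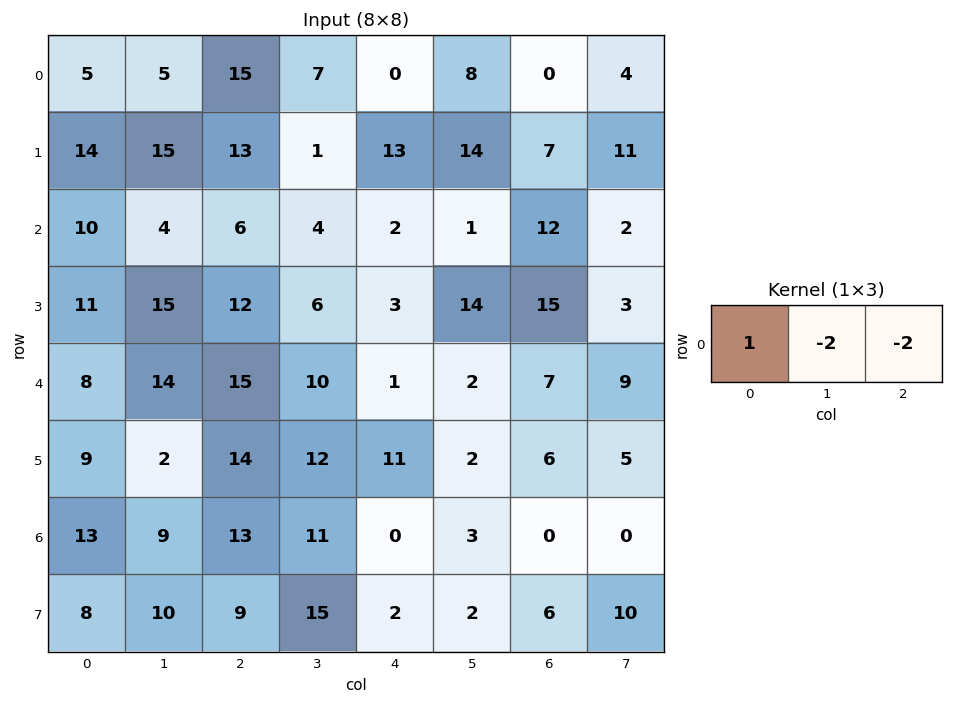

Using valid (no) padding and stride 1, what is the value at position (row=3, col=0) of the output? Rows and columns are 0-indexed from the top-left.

The receptive field on the input at this output position is [11 15 12]. Elementwise product with the kernel and sum: 11·1 + 15·-2 + 12·-2.

-43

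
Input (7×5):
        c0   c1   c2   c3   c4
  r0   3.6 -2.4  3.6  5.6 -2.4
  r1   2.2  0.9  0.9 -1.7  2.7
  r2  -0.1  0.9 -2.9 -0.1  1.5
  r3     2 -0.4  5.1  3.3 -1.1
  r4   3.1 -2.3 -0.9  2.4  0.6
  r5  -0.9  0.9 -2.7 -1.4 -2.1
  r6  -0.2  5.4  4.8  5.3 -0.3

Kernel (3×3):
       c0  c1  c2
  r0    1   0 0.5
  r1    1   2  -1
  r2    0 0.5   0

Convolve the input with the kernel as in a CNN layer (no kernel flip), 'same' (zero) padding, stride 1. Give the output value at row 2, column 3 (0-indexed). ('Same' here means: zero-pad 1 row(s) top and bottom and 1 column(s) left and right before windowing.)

-0.7

The receptive field on the zero-padded input at this output position is [0.9 -1.7 2.7 / -2.9 -0.1 1.5 / 5.1 3.3 -1.1]. Elementwise product with the kernel and sum: 0.9·1 + 2.7·0.5 + -2.9·1 + -0.1·2 + 1.5·-1 + 3.3·0.5.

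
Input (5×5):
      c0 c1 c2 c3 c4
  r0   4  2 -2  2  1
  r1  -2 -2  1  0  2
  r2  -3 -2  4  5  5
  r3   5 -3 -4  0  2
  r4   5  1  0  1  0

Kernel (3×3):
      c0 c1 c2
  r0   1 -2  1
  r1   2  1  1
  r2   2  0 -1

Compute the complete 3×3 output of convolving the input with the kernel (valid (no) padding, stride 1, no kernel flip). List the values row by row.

Output[0,0]: The receptive field on the input at this output position is [4 2 -2 / -2 -2 1 / -3 -2 4]. Elementwise product with the kernel and sum: 4·1 + 2·-2 + -2·1 + -2·2 + -2·1 + 1·1 + -3·2 + 4·-1.
Output[0,1]: The receptive field on the input at this output position is [2 -2 2 / -2 1 0 / -2 4 5]. Elementwise product with the kernel and sum: 2·1 + -2·-2 + 2·1 + -2·2 + 1·1 + 0·1 + -2·2 + 5·-1.

-17 -4 2
13 -5 11
18 -14 -7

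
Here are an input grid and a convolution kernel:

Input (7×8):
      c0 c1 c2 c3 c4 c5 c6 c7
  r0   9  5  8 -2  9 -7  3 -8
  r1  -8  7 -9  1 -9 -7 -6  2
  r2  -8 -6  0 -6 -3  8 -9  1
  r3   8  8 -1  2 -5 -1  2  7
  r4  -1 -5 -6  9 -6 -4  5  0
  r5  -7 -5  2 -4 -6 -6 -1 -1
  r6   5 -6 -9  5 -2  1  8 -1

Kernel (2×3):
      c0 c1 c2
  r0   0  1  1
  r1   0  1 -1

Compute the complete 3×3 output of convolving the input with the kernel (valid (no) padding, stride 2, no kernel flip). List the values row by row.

29 17 -5
3 -2 -4
-18 5 -4

Output[0,0]: The receptive field on the input at this output position is [9 5 8 / -8 7 -9]. Elementwise product with the kernel and sum: 5·1 + 8·1 + 7·1 + -9·-1.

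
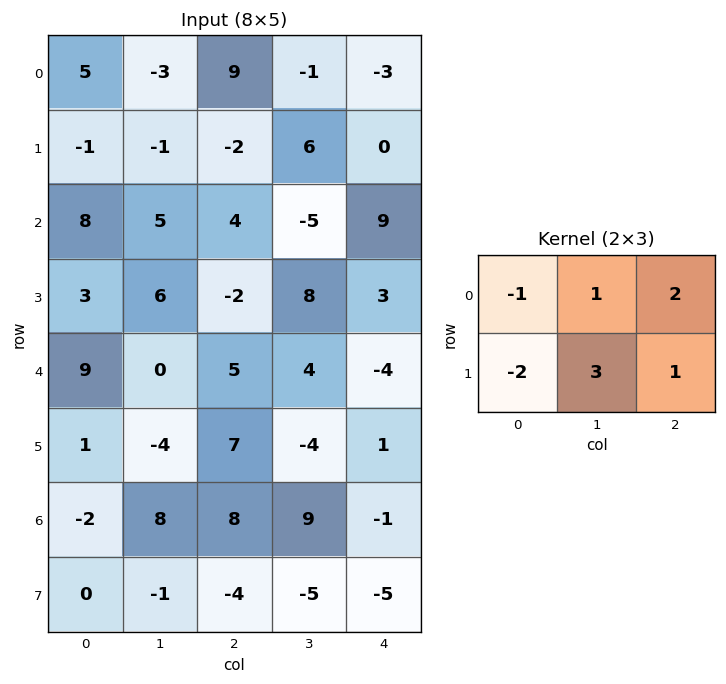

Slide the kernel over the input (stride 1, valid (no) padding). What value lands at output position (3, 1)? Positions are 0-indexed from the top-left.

The receptive field on the input at this output position is [6 -2 8 / 0 5 4]. Elementwise product with the kernel and sum: 6·-1 + -2·1 + 8·2 + 0·-2 + 5·3 + 4·1.

27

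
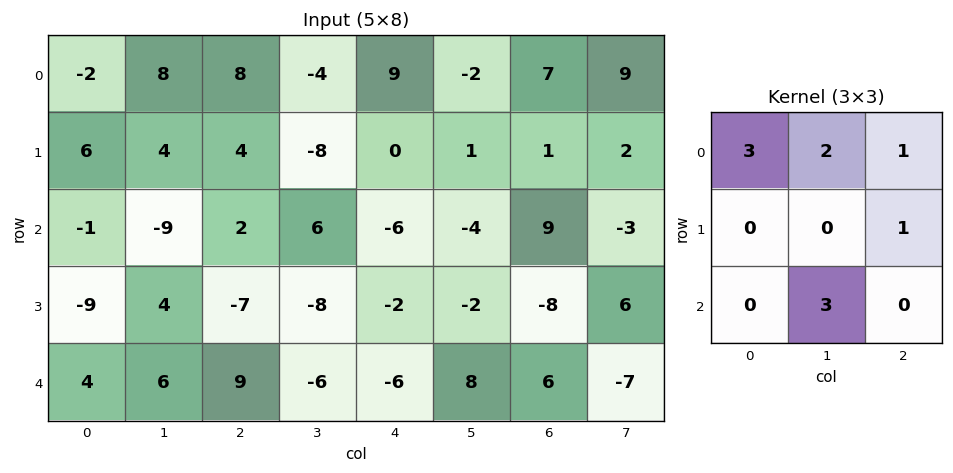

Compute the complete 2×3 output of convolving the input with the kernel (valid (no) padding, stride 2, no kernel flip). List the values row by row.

Output[0,0]: The receptive field on the input at this output position is [-2 8 8 / 6 4 4 / -1 -9 2]. Elementwise product with the kernel and sum: -2·3 + 8·2 + 8·1 + 4·1 + -9·3.

-5 43 19
-8 -8 -1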